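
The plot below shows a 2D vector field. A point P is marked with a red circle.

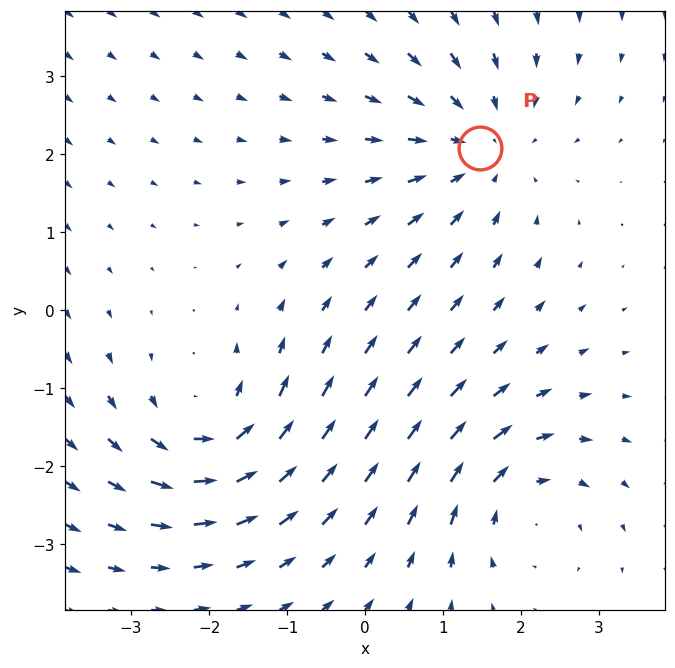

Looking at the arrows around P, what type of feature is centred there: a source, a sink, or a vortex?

At P (1.5, 2.1) the arrows converge inward. Divergence about -4, curl ≈0 — negative divergence with near-zero curl is a sink.

sink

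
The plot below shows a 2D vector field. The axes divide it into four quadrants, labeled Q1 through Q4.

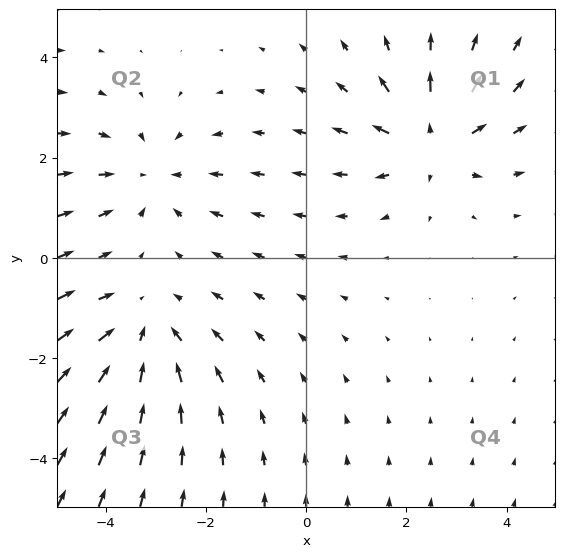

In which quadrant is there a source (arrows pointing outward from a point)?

The source sits at approximately (2.5, 2.3), which lies in quadrant Q1. The divergence there is about +3, positive as expected for a source.

Q1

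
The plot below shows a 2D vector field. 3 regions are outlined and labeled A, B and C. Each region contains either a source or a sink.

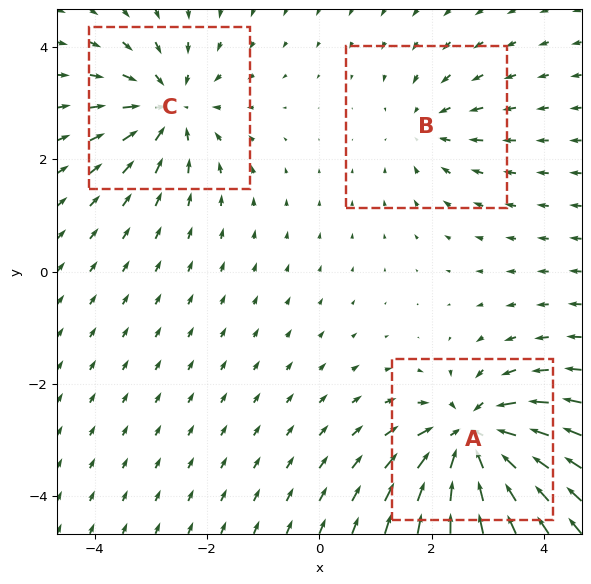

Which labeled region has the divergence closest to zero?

B

Divergence at each region's feature centre — A: about -6, B: about -2, C: about -4. Region B is closest to zero.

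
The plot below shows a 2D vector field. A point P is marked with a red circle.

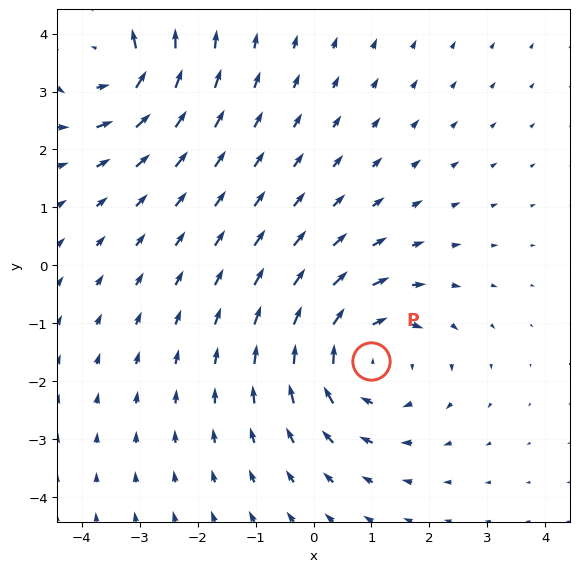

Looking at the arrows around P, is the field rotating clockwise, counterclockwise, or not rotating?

Near P at (1.0, -1.7) the arrows circulate clockwise. The curl (z-component) there is about -3; negative curl means clockwise rotation.

clockwise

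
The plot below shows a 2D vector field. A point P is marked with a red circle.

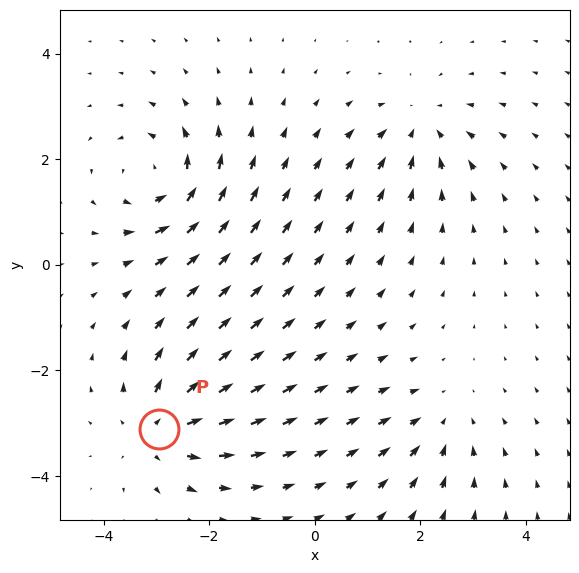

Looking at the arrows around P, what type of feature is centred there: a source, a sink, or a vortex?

At P (-2.9, -3.1) the arrows spread outward. Divergence about +5, curl ≈0 — positive divergence with near-zero curl is a source.

source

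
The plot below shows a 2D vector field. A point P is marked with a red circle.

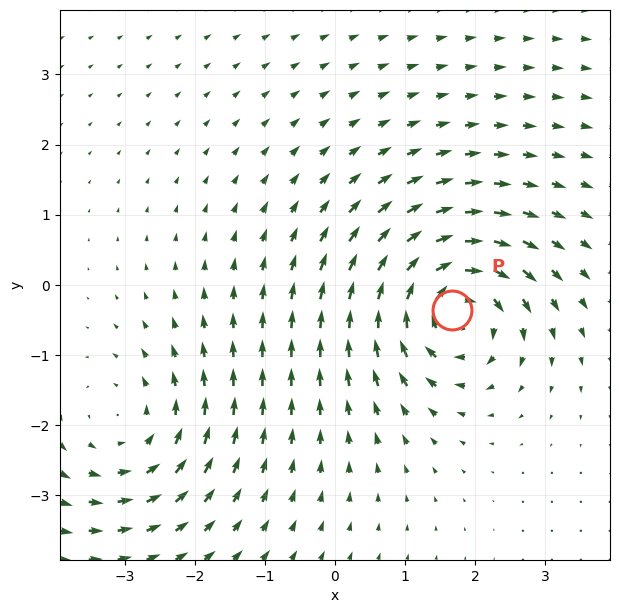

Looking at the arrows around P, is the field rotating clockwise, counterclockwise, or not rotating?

Near P at (1.7, -0.4) the arrows circulate clockwise. The curl (z-component) there is about -6; negative curl means clockwise rotation.

clockwise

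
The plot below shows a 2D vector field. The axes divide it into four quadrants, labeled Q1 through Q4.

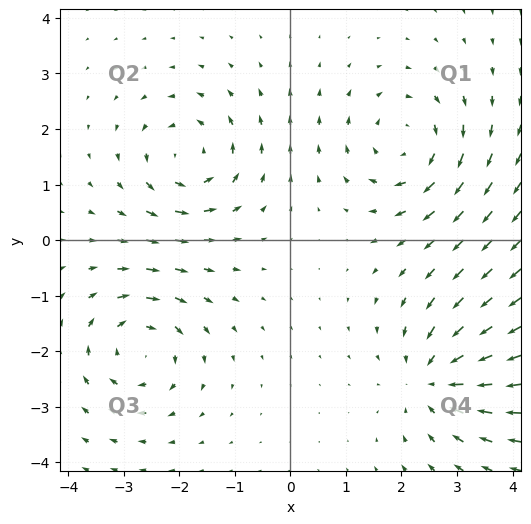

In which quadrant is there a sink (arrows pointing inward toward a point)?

Q4

The sink sits at approximately (2.6, -2.5), which lies in quadrant Q4. The divergence there is about -4, negative as expected for a sink.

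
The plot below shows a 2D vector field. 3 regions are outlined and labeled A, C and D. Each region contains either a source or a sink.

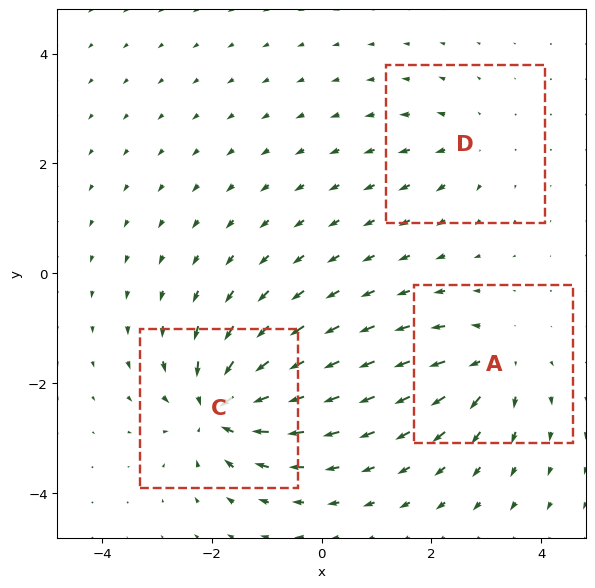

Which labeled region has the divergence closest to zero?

D

Divergence at each region's feature centre — A: about +4, C: about -6, D: about +3. Region D is closest to zero.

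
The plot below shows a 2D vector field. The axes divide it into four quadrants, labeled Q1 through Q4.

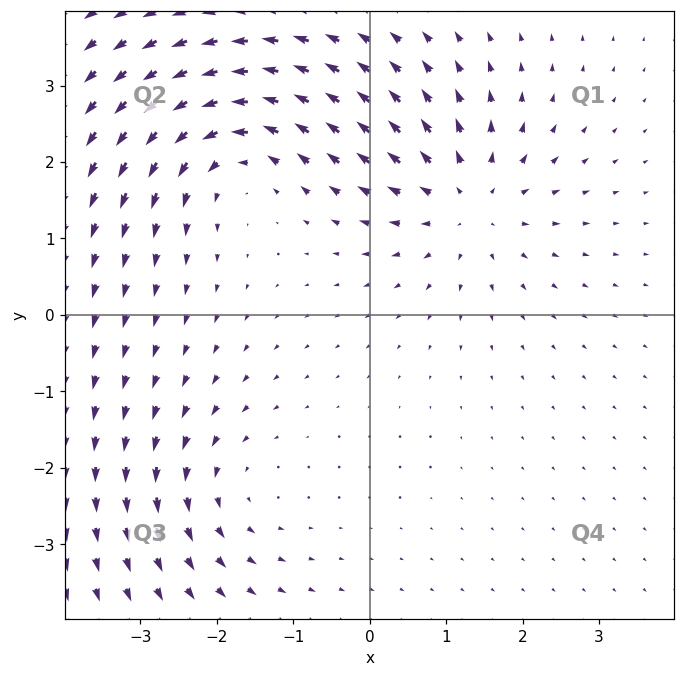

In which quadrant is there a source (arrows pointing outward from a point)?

Q1

The source sits at approximately (1.3, 1.5), which lies in quadrant Q1. The divergence there is about +5, positive as expected for a source.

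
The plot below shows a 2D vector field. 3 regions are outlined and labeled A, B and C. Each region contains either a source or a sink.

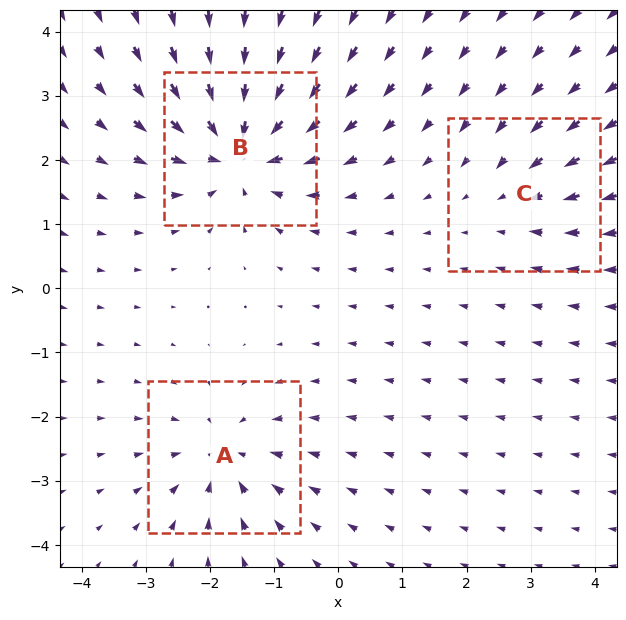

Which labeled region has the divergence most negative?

Divergence at each region's feature centre — A: about -4, B: about -6, C: about -2. Region B is most negative.

B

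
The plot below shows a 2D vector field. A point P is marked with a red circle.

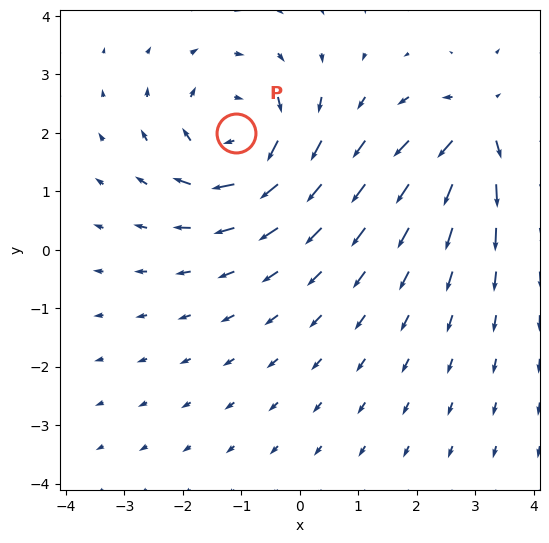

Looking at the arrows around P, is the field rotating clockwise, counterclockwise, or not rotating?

Near P at (-1.1, 2.0) the arrows circulate clockwise. The curl (z-component) there is about -5; negative curl means clockwise rotation.

clockwise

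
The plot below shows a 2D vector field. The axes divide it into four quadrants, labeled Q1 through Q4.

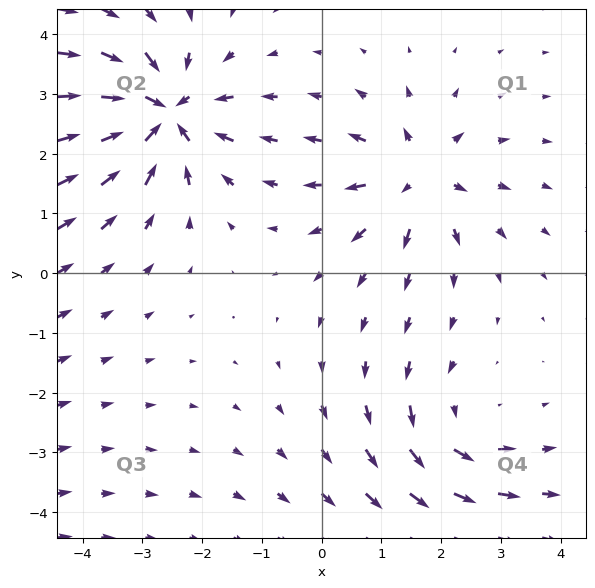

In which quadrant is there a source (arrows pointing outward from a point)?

The source sits at approximately (1.6, 1.6), which lies in quadrant Q1. The divergence there is about +4, positive as expected for a source.

Q1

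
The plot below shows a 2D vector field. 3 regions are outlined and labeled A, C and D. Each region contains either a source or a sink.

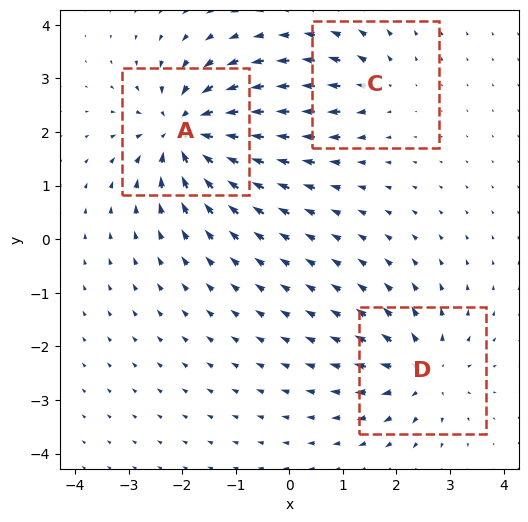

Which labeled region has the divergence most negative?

Divergence at each region's feature centre — A: about -6, C: about +3, D: about +4. Region A is most negative.

A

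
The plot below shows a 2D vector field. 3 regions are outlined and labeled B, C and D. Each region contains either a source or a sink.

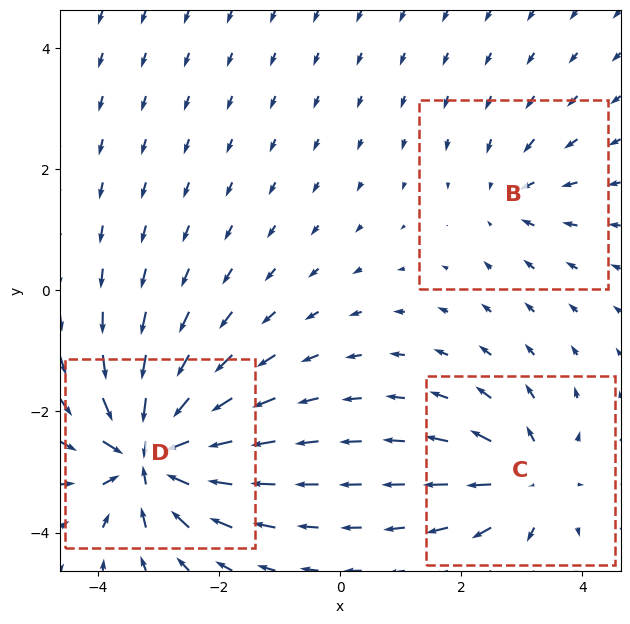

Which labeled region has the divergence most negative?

Divergence at each region's feature centre — B: about -2, C: about +4, D: about -7. Region D is most negative.

D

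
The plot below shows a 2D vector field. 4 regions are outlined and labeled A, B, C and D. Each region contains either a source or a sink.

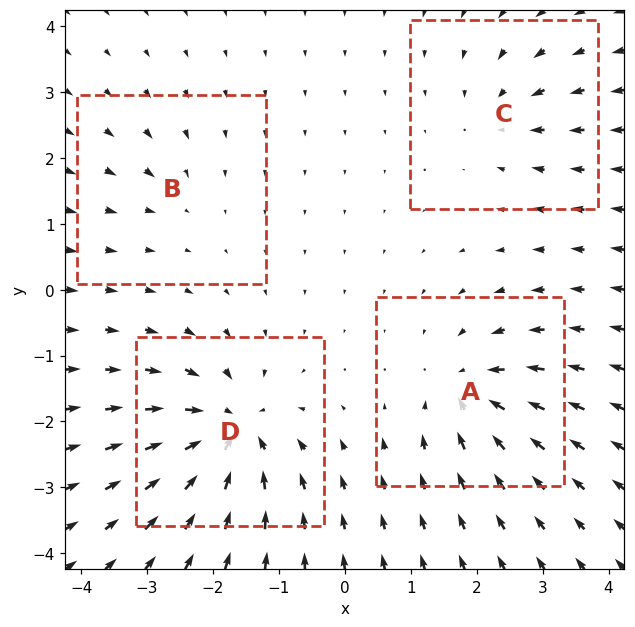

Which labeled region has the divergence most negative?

Divergence at each region's feature centre — A: about -6, B: about -3, C: about -4, D: about -8. Region D is most negative.

D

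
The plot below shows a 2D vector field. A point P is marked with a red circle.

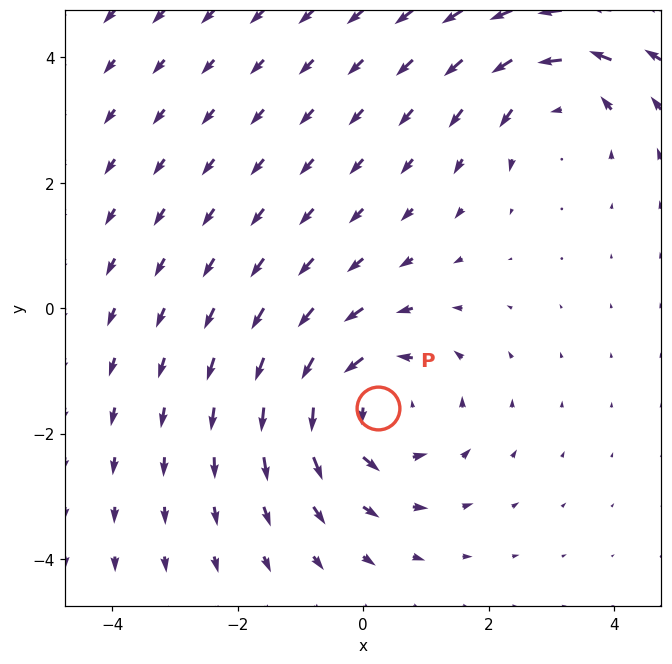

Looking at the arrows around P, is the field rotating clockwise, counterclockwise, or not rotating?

counterclockwise

Near P at (0.2, -1.6) the arrows circulate counterclockwise. The curl (z-component) there is about +3; positive curl means counterclockwise rotation.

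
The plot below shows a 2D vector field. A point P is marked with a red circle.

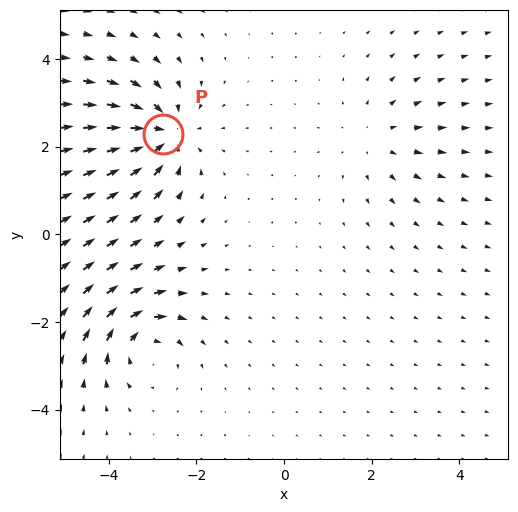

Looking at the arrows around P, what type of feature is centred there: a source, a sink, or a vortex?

At P (-2.8, 2.3) the arrows converge inward. Divergence about -5, curl ≈0 — negative divergence with near-zero curl is a sink.

sink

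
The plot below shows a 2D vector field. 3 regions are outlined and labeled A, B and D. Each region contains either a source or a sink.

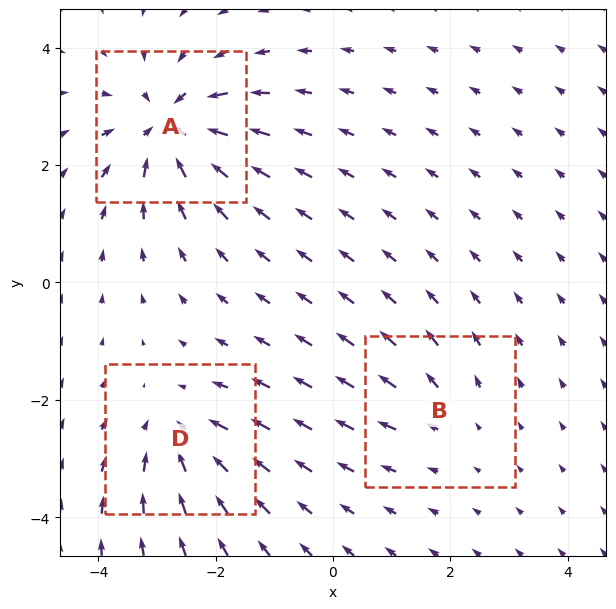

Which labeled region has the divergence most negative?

A

Divergence at each region's feature centre — A: about -6, B: about +2, D: about -4. Region A is most negative.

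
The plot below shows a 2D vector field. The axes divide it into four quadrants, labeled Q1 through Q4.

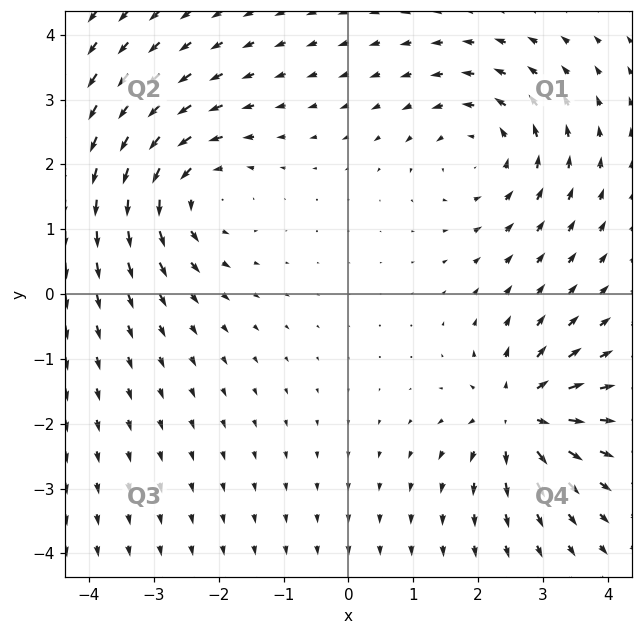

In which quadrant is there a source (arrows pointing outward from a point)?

The source sits at approximately (2.6, -1.9), which lies in quadrant Q4. The divergence there is about +6, positive as expected for a source.

Q4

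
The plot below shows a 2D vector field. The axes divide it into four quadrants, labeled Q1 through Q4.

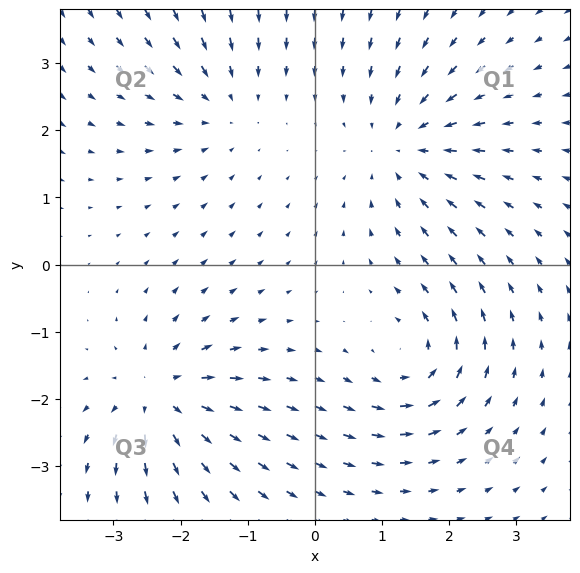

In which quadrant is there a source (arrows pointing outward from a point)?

Q3

The source sits at approximately (-2.3, -2.0), which lies in quadrant Q3. The divergence there is about +6, positive as expected for a source.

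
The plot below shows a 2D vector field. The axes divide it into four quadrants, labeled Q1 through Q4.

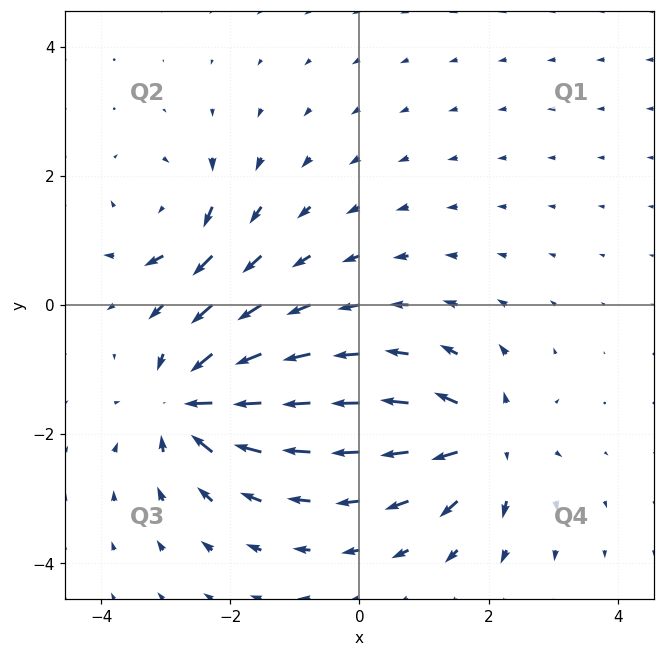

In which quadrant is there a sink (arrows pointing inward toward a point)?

The sink sits at approximately (-2.6, -1.5), which lies in quadrant Q3. The divergence there is about -7, negative as expected for a sink.

Q3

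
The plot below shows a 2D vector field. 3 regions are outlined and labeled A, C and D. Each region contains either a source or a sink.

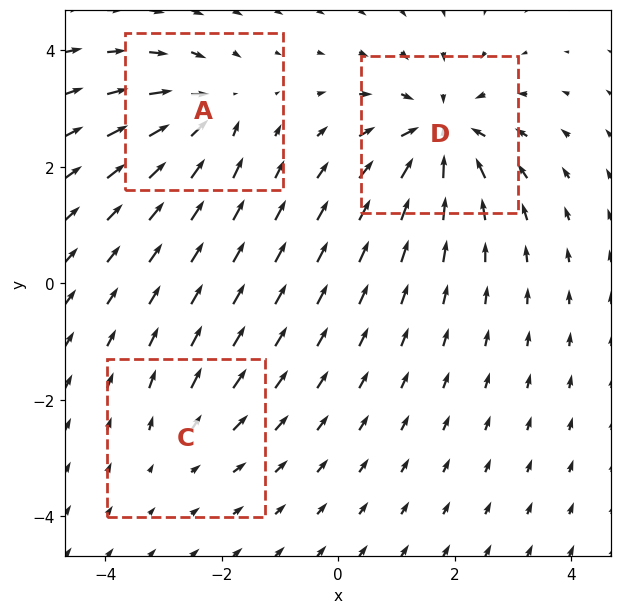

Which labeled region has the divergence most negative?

Divergence at each region's feature centre — A: about -4, C: about +2, D: about -6. Region D is most negative.

D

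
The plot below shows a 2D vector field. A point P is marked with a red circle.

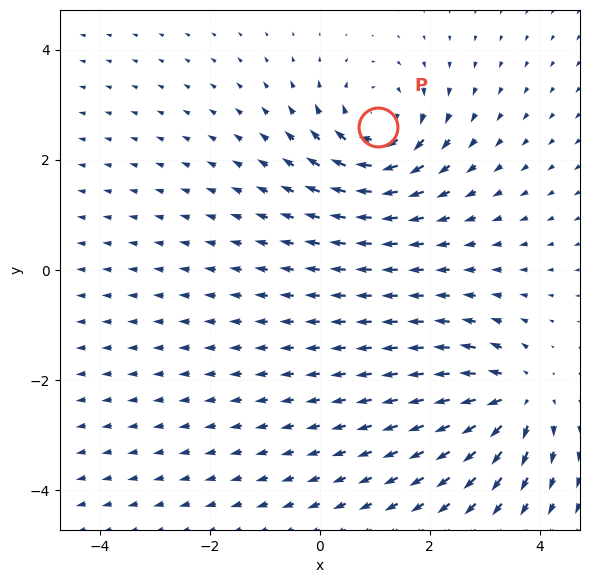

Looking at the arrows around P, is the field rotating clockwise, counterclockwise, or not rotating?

clockwise

Near P at (1.1, 2.6) the arrows circulate clockwise. The curl (z-component) there is about -5; negative curl means clockwise rotation.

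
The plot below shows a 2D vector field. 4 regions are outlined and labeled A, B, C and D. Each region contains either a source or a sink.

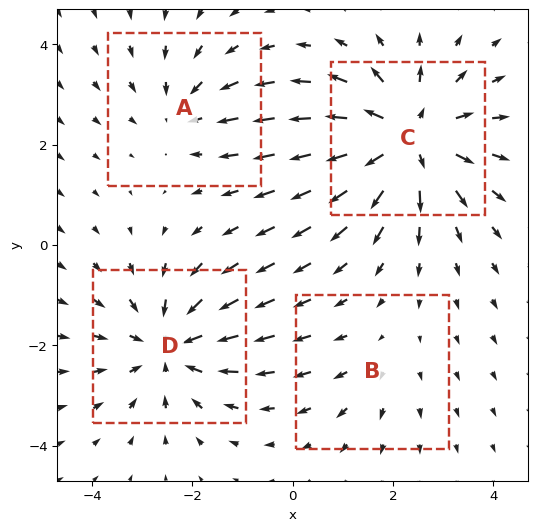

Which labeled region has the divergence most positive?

Divergence at each region's feature centre — A: about -3, B: about +2, C: about +6, D: about -4. Region C is most positive.

C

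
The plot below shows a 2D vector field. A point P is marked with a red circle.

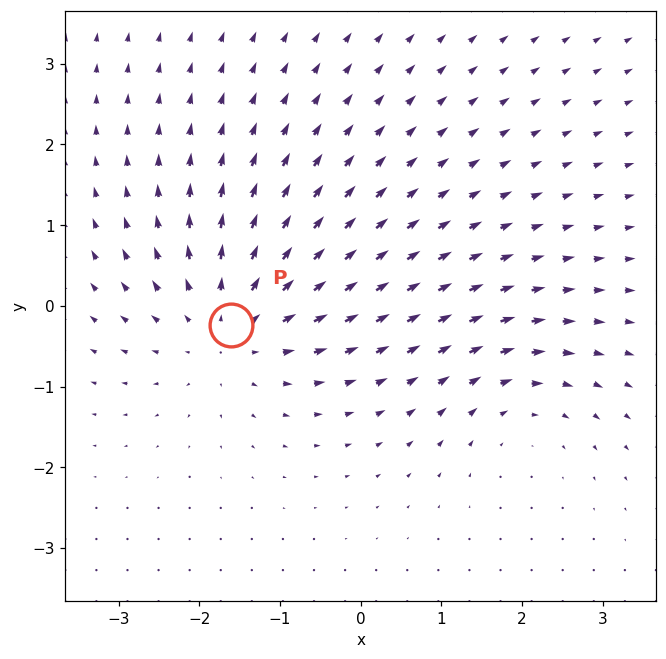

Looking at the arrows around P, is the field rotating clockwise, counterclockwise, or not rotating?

not rotating

Near P at (-1.6, -0.2) the arrows show no circulation. The curl there is ≈0.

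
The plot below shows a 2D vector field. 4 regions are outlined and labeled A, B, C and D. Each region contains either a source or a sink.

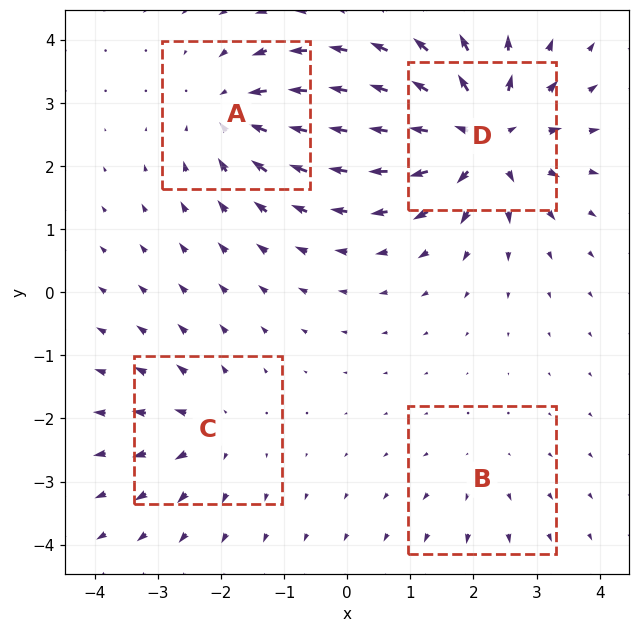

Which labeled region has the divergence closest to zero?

Divergence at each region's feature centre — A: about -5, B: about +2, C: about +4, D: about +8. Region B is closest to zero.

B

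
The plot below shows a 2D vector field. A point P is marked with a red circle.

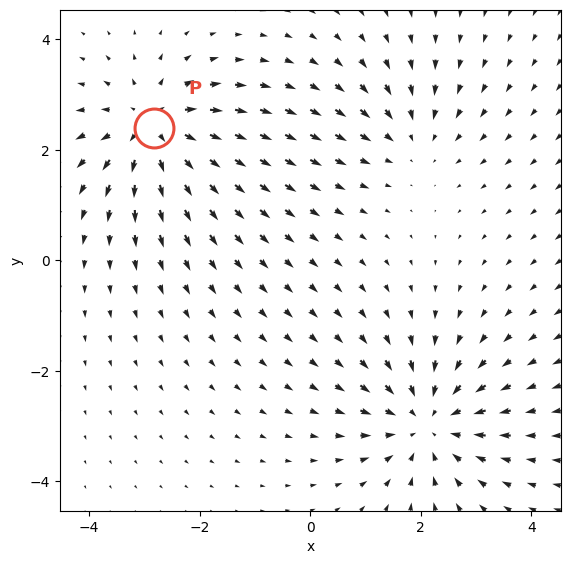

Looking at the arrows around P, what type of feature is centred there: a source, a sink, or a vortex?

At P (-2.8, 2.4) the arrows spread outward. Divergence about +5, curl ≈0 — positive divergence with near-zero curl is a source.

source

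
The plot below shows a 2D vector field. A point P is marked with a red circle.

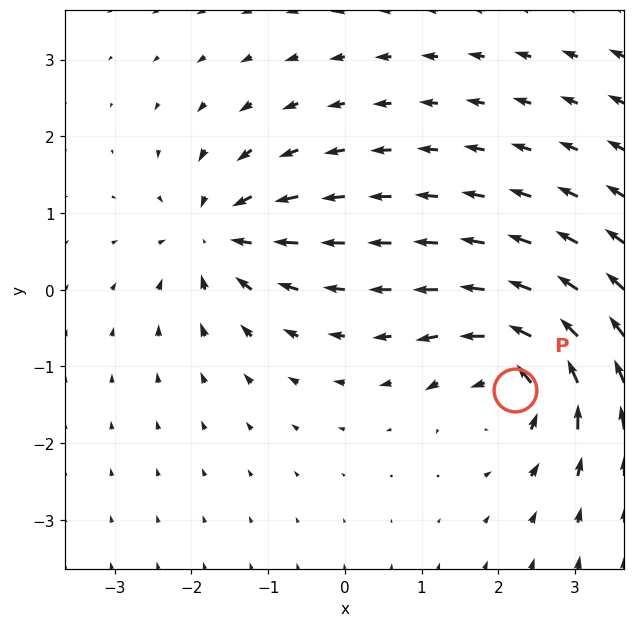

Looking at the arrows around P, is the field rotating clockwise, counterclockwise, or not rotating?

Near P at (2.2, -1.3) the arrows circulate counterclockwise. The curl (z-component) there is about +5; positive curl means counterclockwise rotation.

counterclockwise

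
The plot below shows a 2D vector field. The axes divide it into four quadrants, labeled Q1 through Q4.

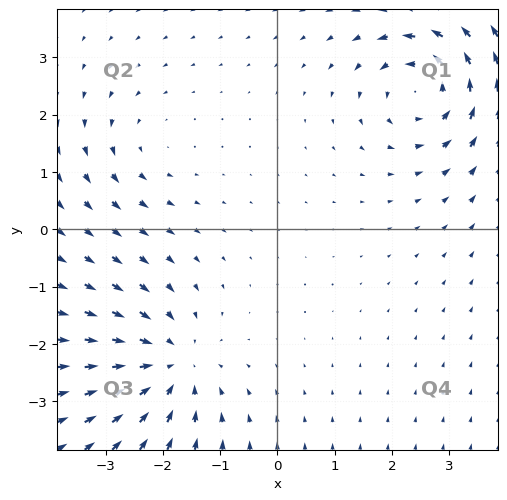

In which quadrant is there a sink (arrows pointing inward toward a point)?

Q3

The sink sits at approximately (-1.9, -2.4), which lies in quadrant Q3. The divergence there is about -4, negative as expected for a sink.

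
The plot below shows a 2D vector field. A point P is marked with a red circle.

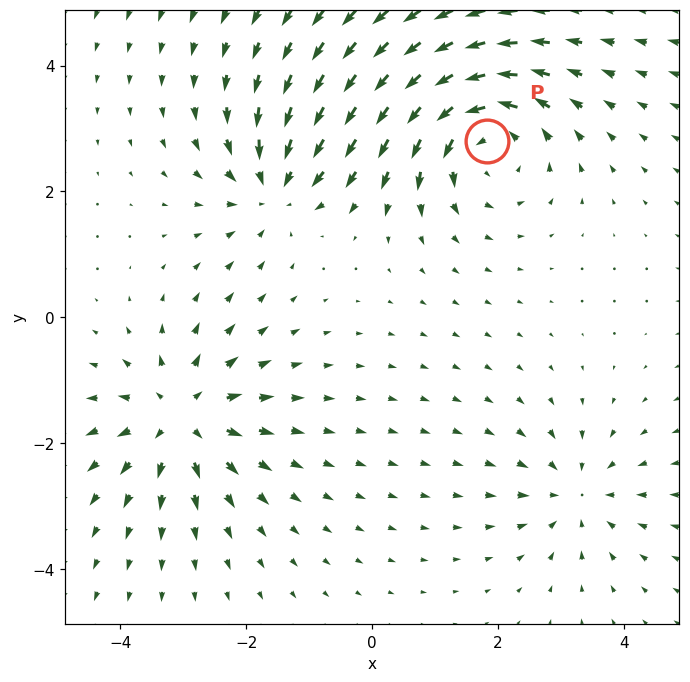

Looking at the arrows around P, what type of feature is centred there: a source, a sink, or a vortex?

vortex

At P (1.8, 2.8) the arrows circulate counterclockwise. Divergence ≈0, curl about +5 — near-zero divergence with nonzero curl is a vortex.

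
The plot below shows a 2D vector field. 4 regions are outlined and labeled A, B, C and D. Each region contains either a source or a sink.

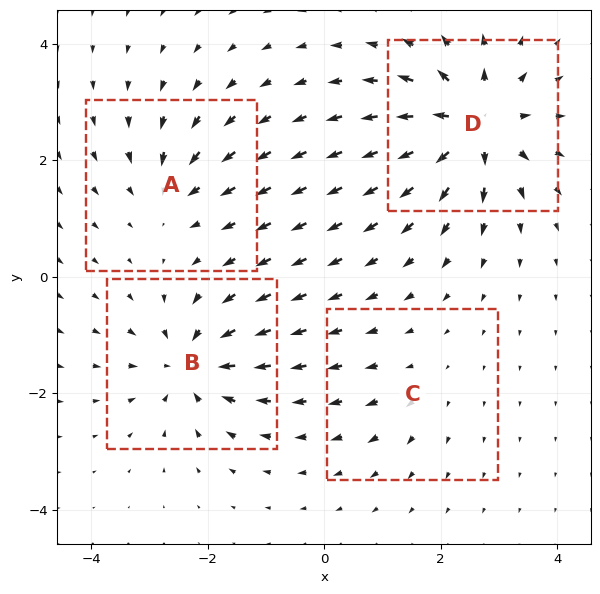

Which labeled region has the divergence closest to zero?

C

Divergence at each region's feature centre — A: about -4, B: about -6, C: about +2, D: about +8. Region C is closest to zero.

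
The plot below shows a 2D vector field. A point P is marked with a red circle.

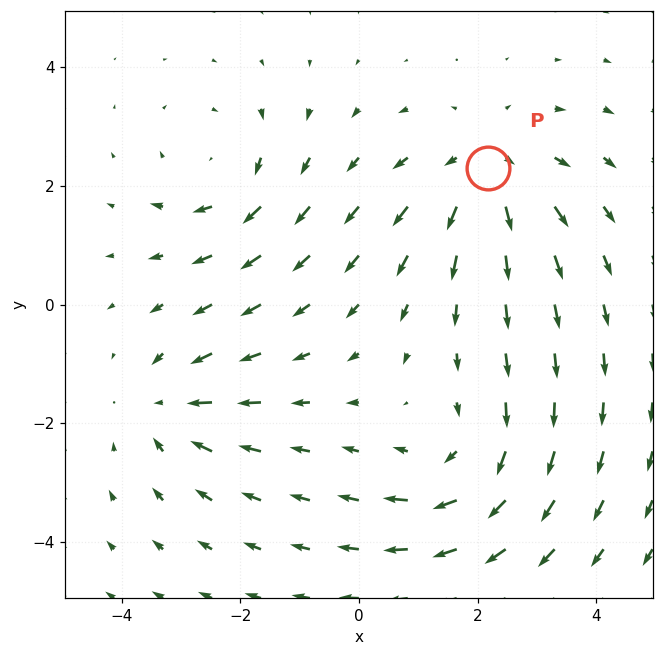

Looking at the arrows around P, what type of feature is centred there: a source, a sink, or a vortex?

At P (2.2, 2.3) the arrows spread outward. Divergence about +4, curl ≈0 — positive divergence with near-zero curl is a source.

source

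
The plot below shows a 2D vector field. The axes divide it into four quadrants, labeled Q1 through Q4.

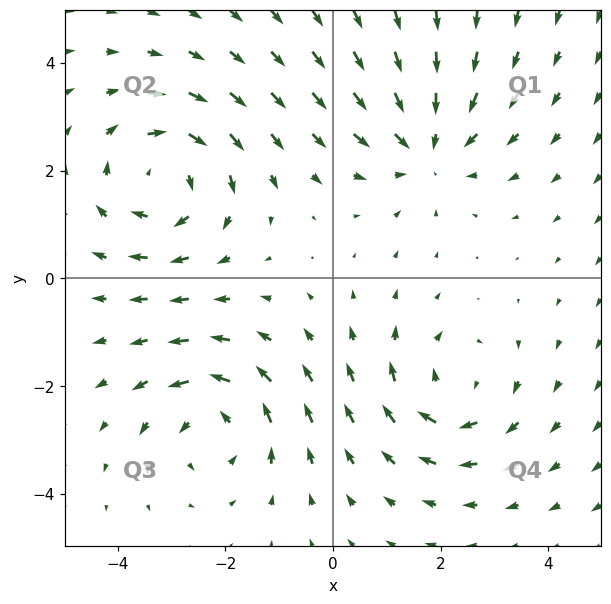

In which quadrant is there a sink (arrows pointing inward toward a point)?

Q1

The sink sits at approximately (1.7, 2.5), which lies in quadrant Q1. The divergence there is about -4, negative as expected for a sink.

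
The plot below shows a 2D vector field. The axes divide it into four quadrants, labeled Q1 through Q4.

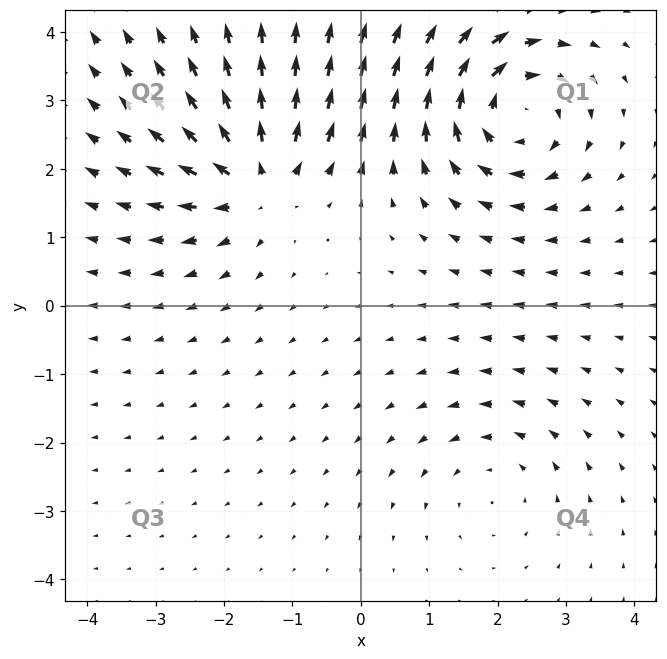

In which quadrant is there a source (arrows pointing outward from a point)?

The source sits at approximately (-1.5, 1.8), which lies in quadrant Q2. The divergence there is about +5, positive as expected for a source.

Q2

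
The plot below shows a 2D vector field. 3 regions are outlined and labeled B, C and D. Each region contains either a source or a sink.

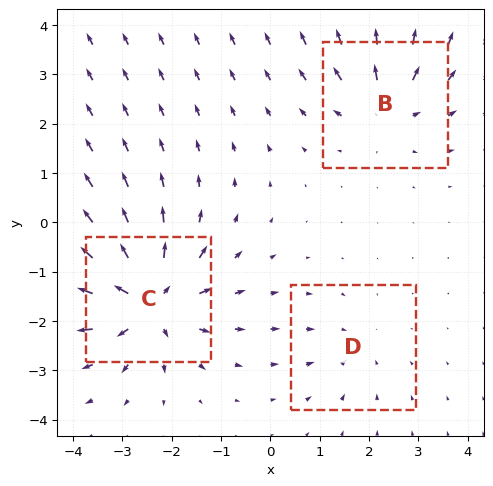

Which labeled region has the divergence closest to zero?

Divergence at each region's feature centre — B: about +4, C: about +6, D: about -2. Region D is closest to zero.

D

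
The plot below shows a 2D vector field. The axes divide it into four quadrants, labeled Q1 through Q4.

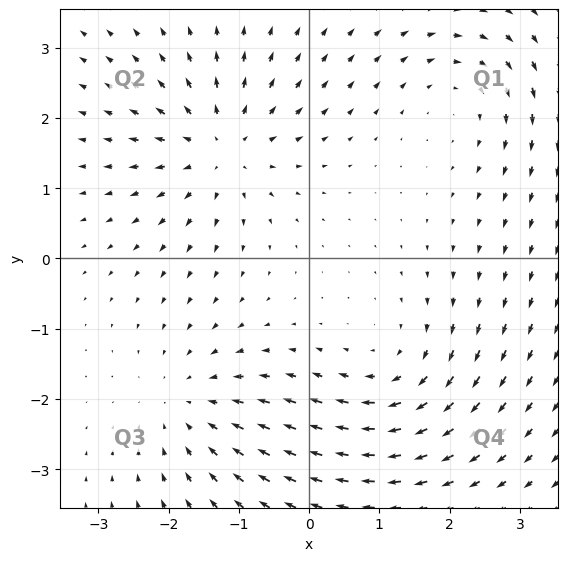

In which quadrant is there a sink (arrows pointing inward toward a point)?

The sink sits at approximately (-1.7, -2.1), which lies in quadrant Q3. The divergence there is about -2, negative as expected for a sink.

Q3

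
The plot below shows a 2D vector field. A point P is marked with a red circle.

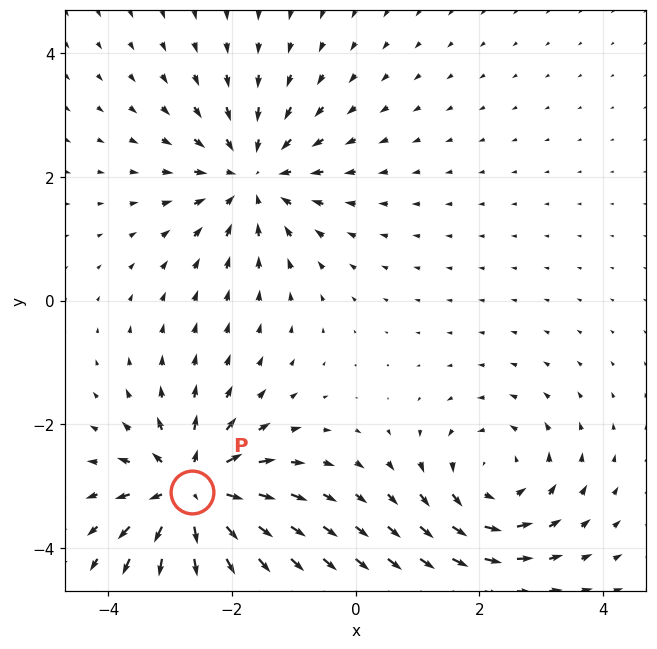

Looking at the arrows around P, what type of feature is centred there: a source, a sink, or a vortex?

source

At P (-2.6, -3.1) the arrows spread outward. Divergence about +6, curl ≈0 — positive divergence with near-zero curl is a source.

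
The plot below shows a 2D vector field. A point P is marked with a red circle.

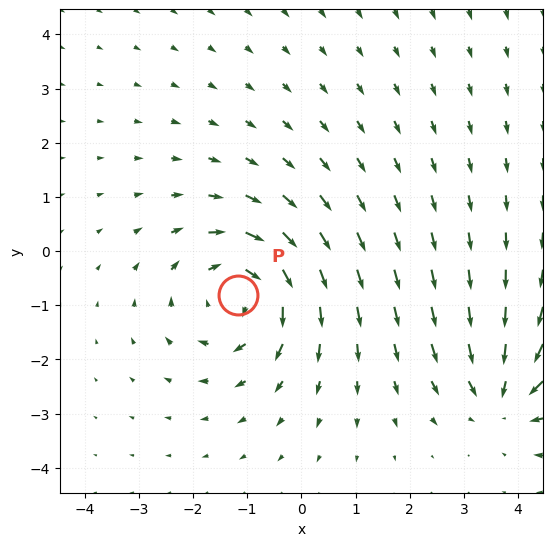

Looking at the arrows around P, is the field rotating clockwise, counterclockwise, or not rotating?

Near P at (-1.2, -0.8) the arrows circulate clockwise. The curl (z-component) there is about -4; negative curl means clockwise rotation.

clockwise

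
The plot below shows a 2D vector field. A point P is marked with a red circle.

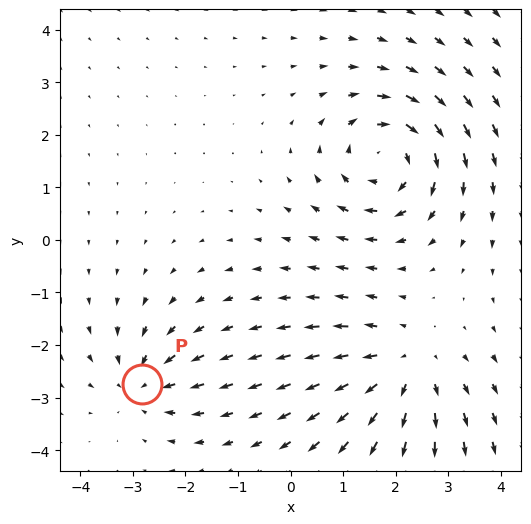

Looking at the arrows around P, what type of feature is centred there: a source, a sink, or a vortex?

sink

At P (-2.8, -2.7) the arrows converge inward. Divergence about -4, curl ≈0 — negative divergence with near-zero curl is a sink.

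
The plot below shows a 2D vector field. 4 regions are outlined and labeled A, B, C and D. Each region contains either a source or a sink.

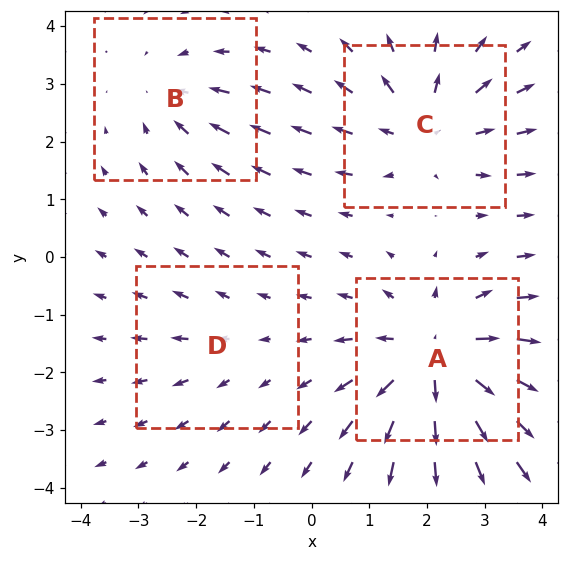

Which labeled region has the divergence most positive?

Divergence at each region's feature centre — A: about +7, B: about -3, C: about +5, D: about +2. Region A is most positive.

A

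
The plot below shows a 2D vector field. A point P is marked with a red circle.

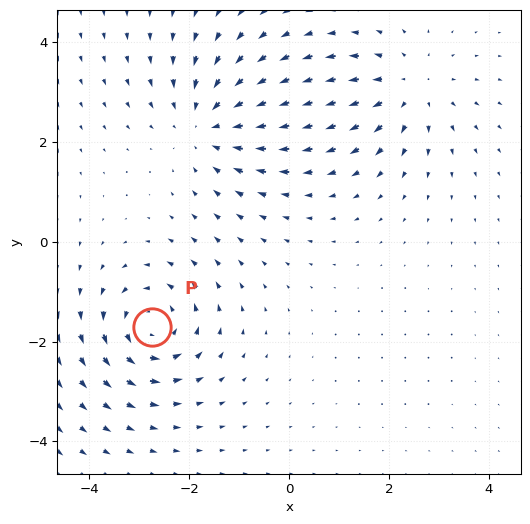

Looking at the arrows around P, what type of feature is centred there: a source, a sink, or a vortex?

vortex

At P (-2.8, -1.7) the arrows circulate counterclockwise. Divergence ≈0, curl about +4 — near-zero divergence with nonzero curl is a vortex.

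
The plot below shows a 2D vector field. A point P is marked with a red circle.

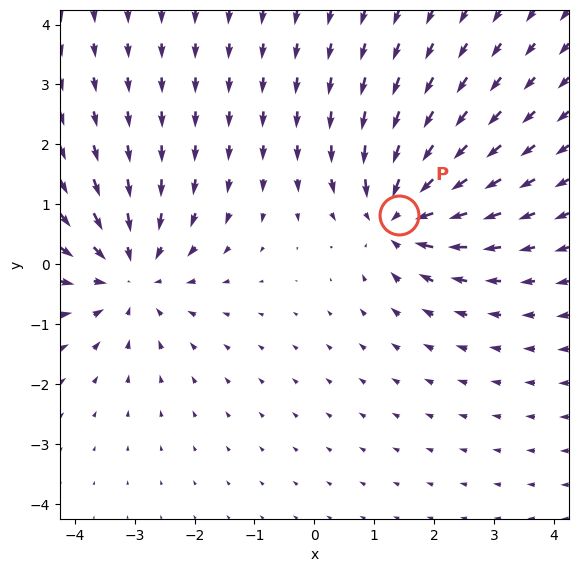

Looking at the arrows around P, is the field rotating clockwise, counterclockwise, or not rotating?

Near P at (1.4, 0.8) the arrows show no circulation. The curl there is ≈0.

not rotating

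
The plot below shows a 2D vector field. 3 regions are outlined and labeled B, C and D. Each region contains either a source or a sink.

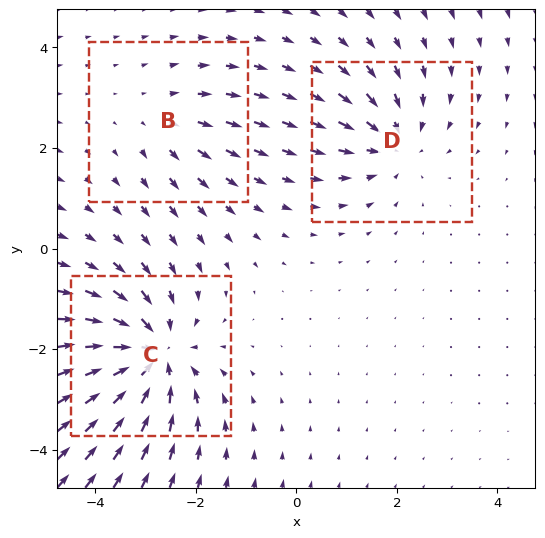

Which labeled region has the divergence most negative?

Divergence at each region's feature centre — B: about +2, C: about -5, D: about -3. Region C is most negative.

C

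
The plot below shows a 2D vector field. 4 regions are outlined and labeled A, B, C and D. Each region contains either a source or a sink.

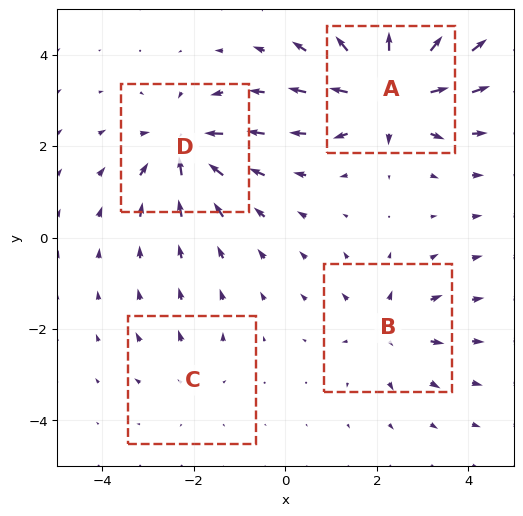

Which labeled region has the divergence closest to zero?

Divergence at each region's feature centre — A: about +9, B: about +4, C: about +3, D: about -6. Region C is closest to zero.

C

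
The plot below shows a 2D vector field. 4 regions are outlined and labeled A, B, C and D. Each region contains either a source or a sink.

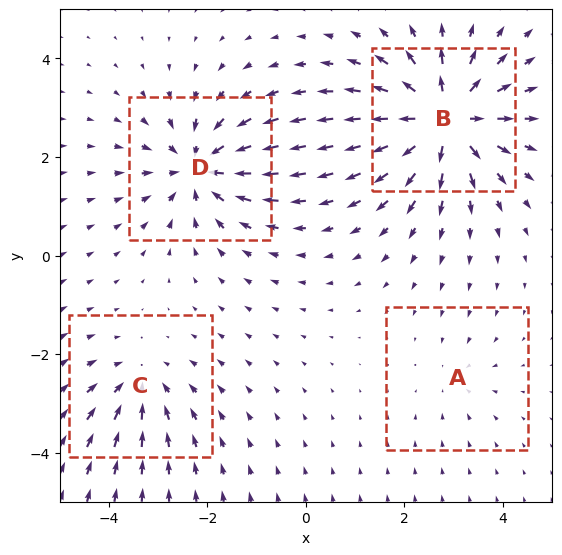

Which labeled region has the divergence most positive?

Divergence at each region's feature centre — A: about -2, B: about +8, C: about -4, D: about -6. Region B is most positive.

B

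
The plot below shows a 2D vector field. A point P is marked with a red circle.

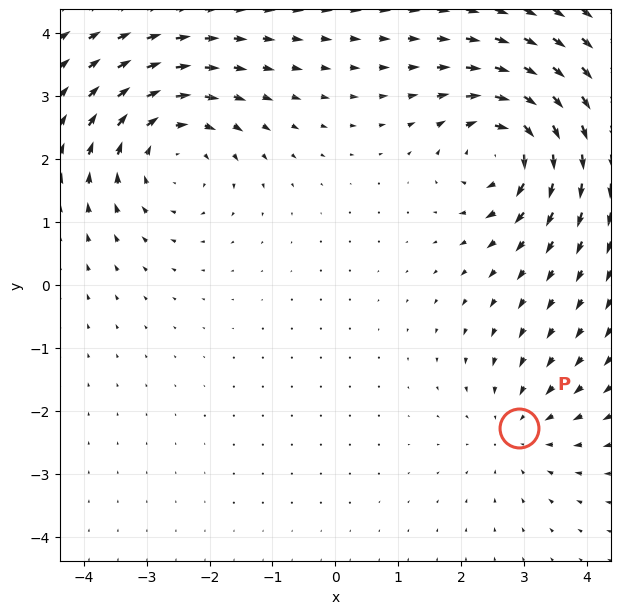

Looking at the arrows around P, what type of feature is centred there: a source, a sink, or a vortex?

sink

At P (2.9, -2.3) the arrows converge inward. Divergence about -3, curl ≈0 — negative divergence with near-zero curl is a sink.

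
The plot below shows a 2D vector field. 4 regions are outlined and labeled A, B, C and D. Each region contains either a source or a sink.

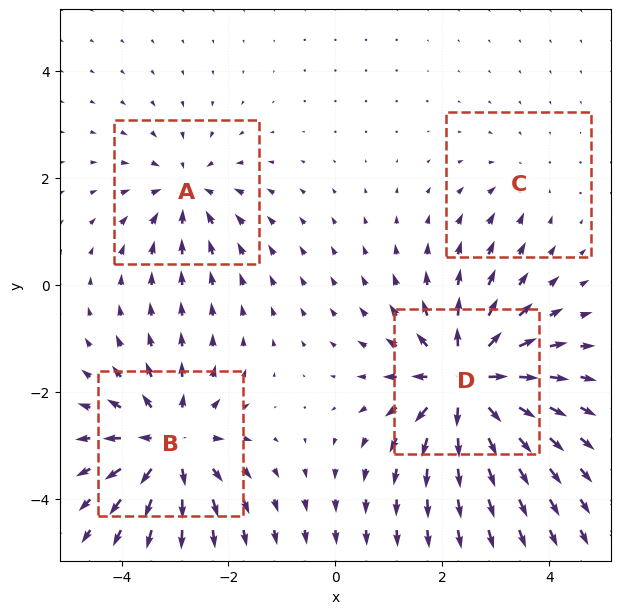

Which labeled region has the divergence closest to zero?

C

Divergence at each region's feature centre — A: about -4, B: about +6, C: about -2, D: about +8. Region C is closest to zero.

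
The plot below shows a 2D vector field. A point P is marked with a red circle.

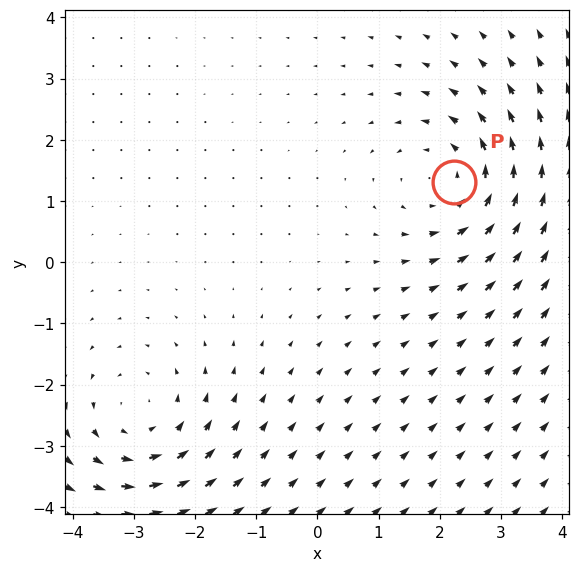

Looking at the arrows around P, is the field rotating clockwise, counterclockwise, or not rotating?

counterclockwise

Near P at (2.2, 1.3) the arrows circulate counterclockwise. The curl (z-component) there is about +3; positive curl means counterclockwise rotation.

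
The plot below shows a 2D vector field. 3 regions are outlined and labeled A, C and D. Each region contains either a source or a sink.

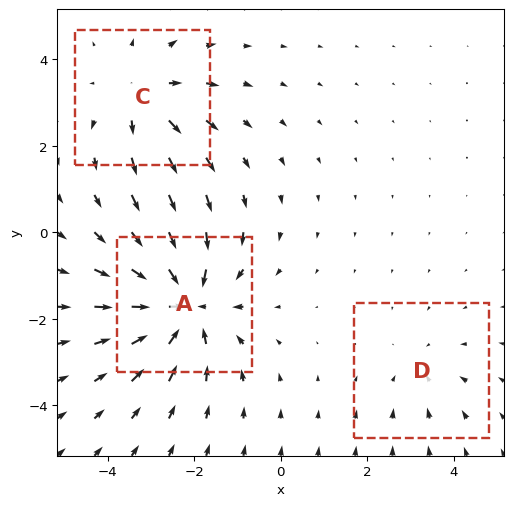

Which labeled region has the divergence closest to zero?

D

Divergence at each region's feature centre — A: about -5, C: about +3, D: about -2. Region D is closest to zero.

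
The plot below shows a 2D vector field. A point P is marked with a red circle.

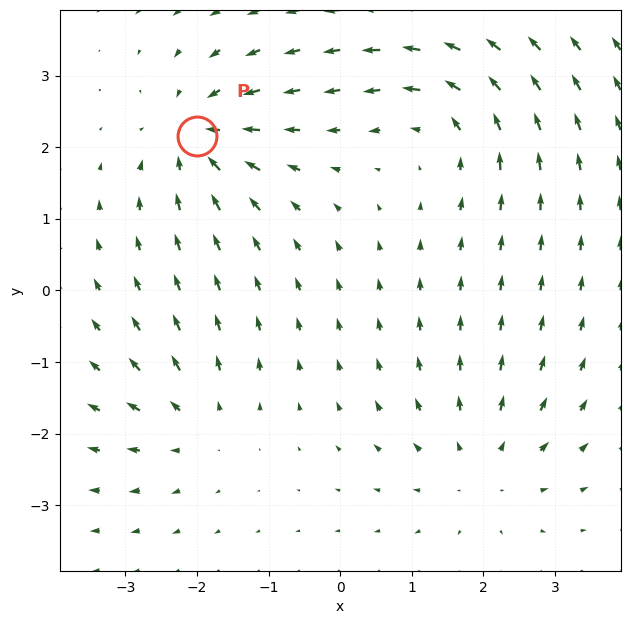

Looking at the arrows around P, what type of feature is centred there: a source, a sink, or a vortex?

At P (-2.0, 2.2) the arrows converge inward. Divergence about -5, curl ≈0 — negative divergence with near-zero curl is a sink.

sink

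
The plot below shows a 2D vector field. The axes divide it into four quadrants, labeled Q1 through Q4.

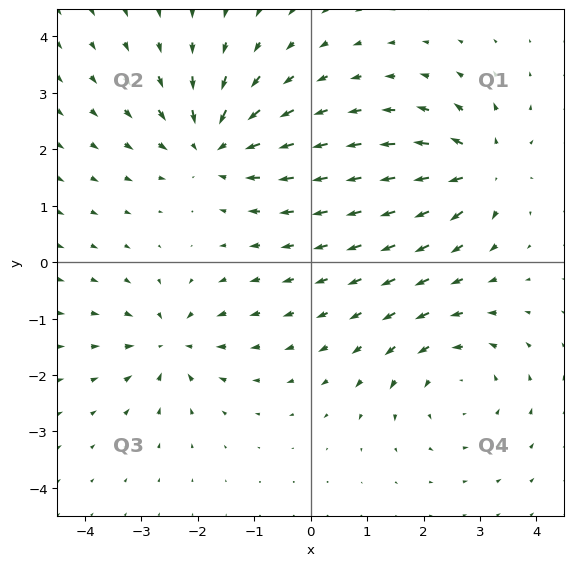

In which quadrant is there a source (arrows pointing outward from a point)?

Q1

The source sits at approximately (3.0, 1.7), which lies in quadrant Q1. The divergence there is about +6, positive as expected for a source.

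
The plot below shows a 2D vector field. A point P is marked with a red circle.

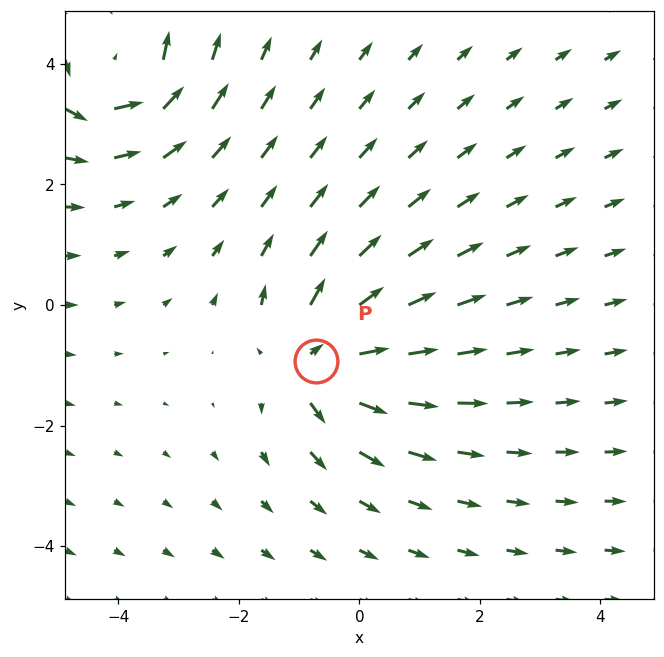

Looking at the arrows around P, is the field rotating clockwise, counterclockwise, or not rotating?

not rotating

Near P at (-0.7, -0.9) the arrows show no circulation. The curl there is ≈0.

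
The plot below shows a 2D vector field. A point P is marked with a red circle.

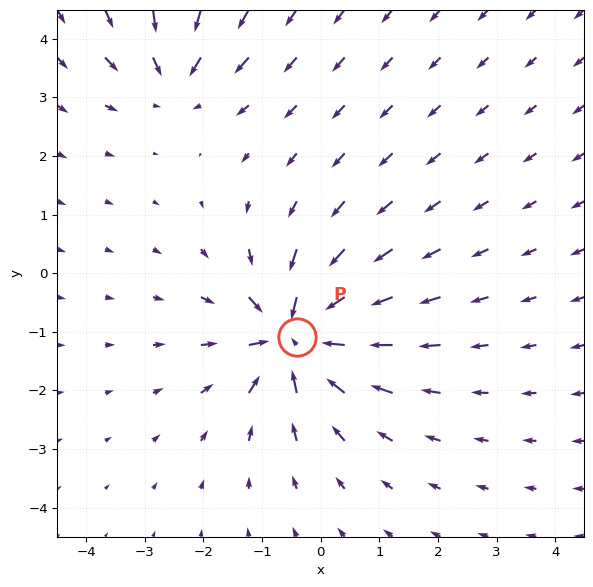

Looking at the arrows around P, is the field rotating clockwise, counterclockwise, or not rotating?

Near P at (-0.4, -1.1) the arrows show no circulation. The curl there is ≈0.

not rotating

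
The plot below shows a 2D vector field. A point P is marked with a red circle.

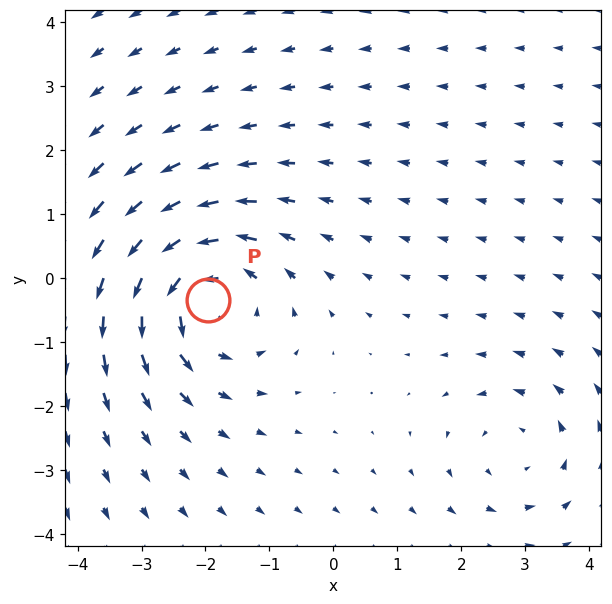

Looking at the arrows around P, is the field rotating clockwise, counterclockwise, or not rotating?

counterclockwise

Near P at (-2.0, -0.3) the arrows circulate counterclockwise. The curl (z-component) there is about +5; positive curl means counterclockwise rotation.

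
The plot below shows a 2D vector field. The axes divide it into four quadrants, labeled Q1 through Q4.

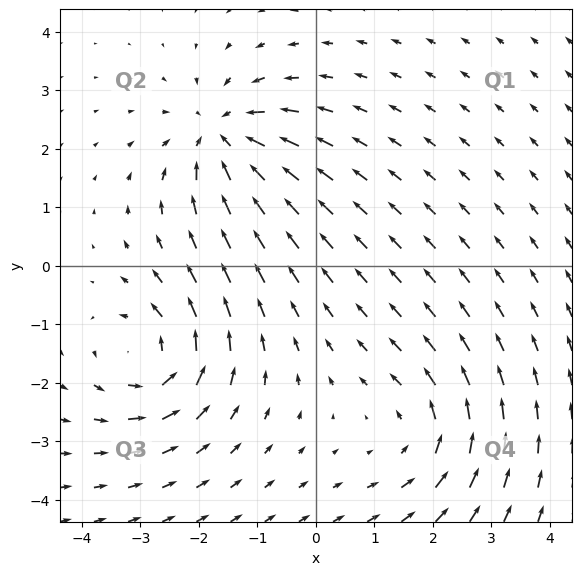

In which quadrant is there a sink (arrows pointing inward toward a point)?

Q2

The sink sits at approximately (-1.6, 2.2), which lies in quadrant Q2. The divergence there is about -6, negative as expected for a sink.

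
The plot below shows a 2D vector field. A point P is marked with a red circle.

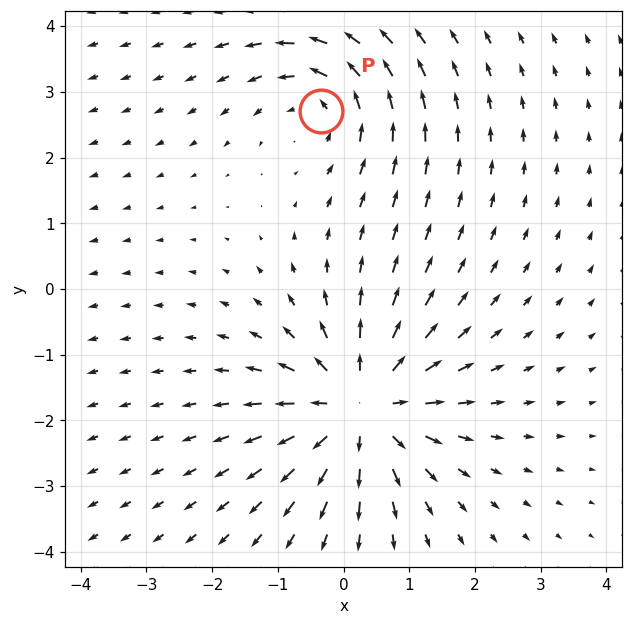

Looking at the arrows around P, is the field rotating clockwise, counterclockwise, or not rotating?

Near P at (-0.3, 2.7) the arrows circulate counterclockwise. The curl (z-component) there is about +4; positive curl means counterclockwise rotation.

counterclockwise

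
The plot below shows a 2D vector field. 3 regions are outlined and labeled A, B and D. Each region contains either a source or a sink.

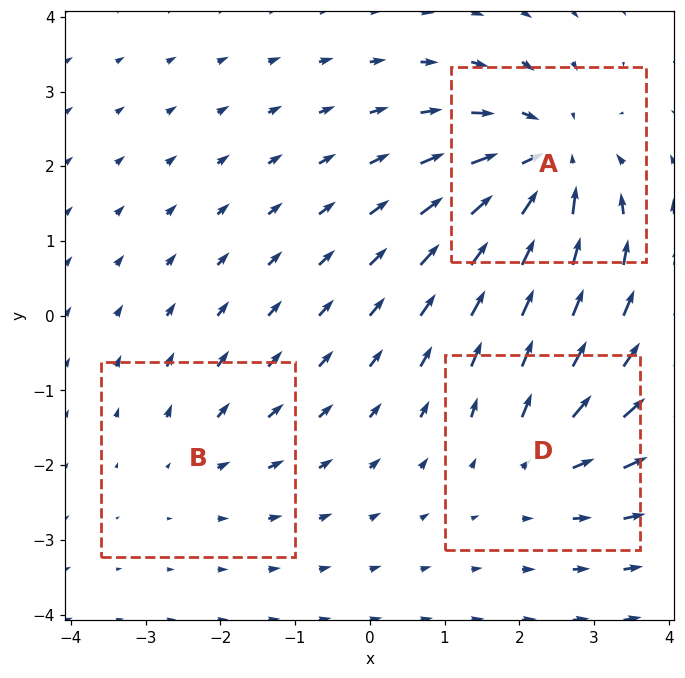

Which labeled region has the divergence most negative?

Divergence at each region's feature centre — A: about -5, B: about +2, D: about +3. Region A is most negative.

A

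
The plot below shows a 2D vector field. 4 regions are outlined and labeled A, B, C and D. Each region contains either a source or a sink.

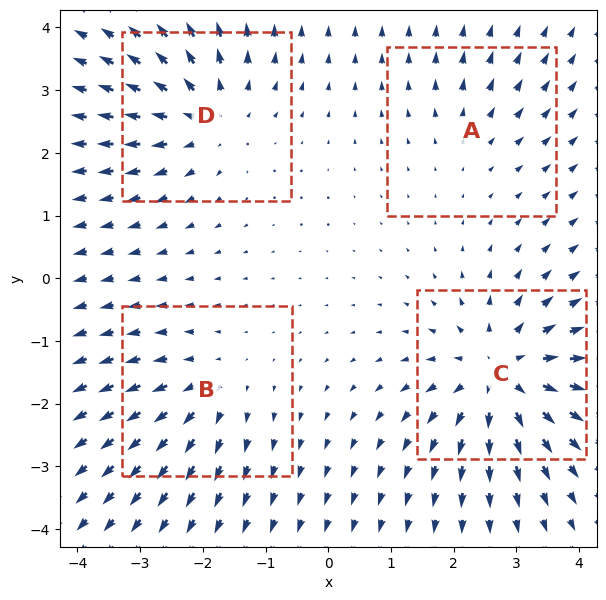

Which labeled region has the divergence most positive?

Divergence at each region's feature centre — A: about +2, B: about +4, C: about +7, D: about +5. Region C is most positive.

C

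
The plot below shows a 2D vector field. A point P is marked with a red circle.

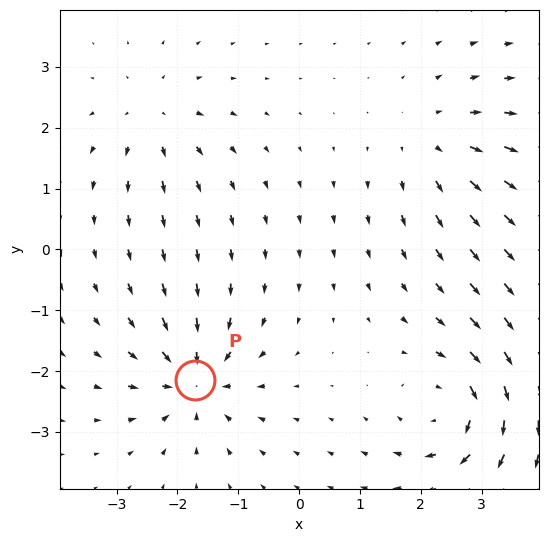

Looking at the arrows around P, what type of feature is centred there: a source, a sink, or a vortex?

At P (-1.7, -2.1) the arrows converge inward. Divergence about -6, curl ≈0 — negative divergence with near-zero curl is a sink.

sink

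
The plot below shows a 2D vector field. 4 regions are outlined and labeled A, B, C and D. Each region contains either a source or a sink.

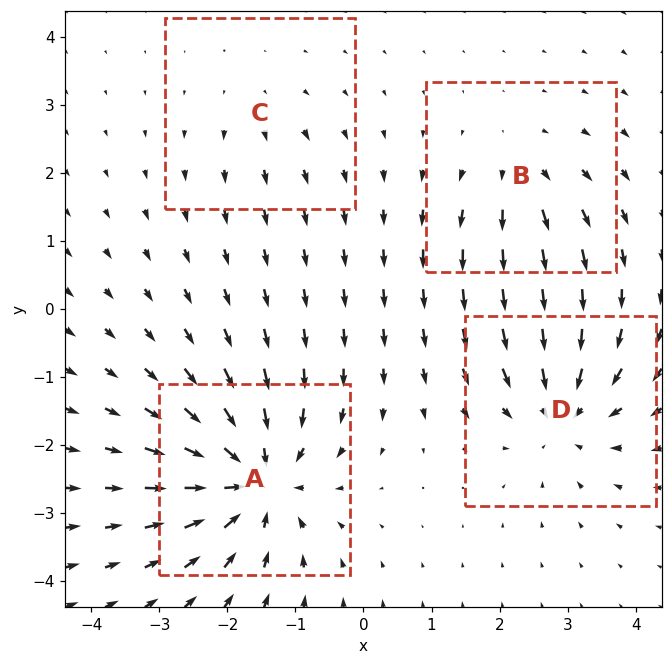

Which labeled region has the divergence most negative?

A

Divergence at each region's feature centre — A: about -8, B: about +4, C: about +2, D: about -6. Region A is most negative.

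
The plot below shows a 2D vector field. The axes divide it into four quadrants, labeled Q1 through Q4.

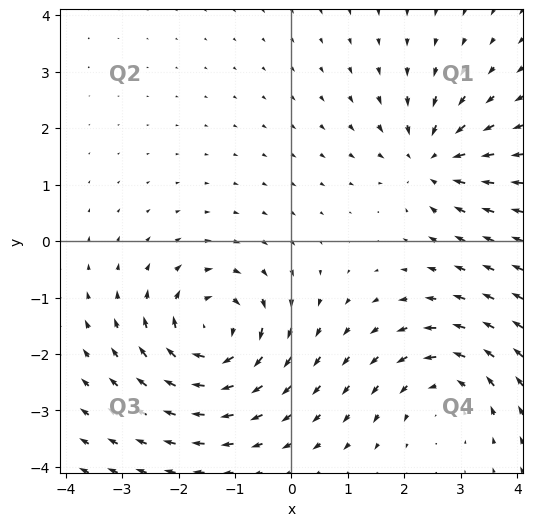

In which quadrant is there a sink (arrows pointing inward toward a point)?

The sink sits at approximately (2.5, 1.4), which lies in quadrant Q1. The divergence there is about -3, negative as expected for a sink.

Q1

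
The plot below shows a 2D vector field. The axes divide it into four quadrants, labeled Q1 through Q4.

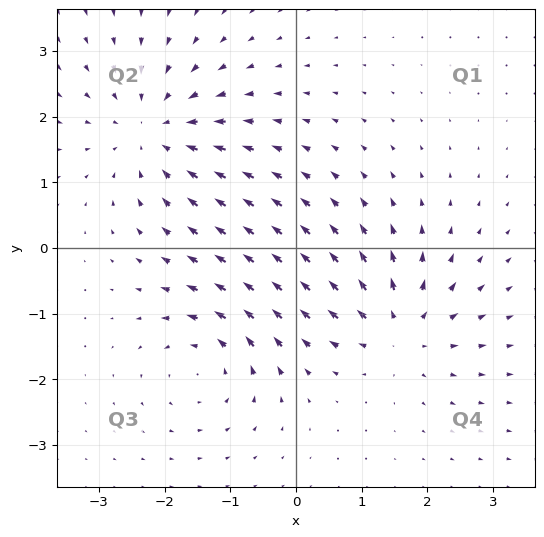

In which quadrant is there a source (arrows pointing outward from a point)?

Q4

The source sits at approximately (1.6, -1.2), which lies in quadrant Q4. The divergence there is about +5, positive as expected for a source.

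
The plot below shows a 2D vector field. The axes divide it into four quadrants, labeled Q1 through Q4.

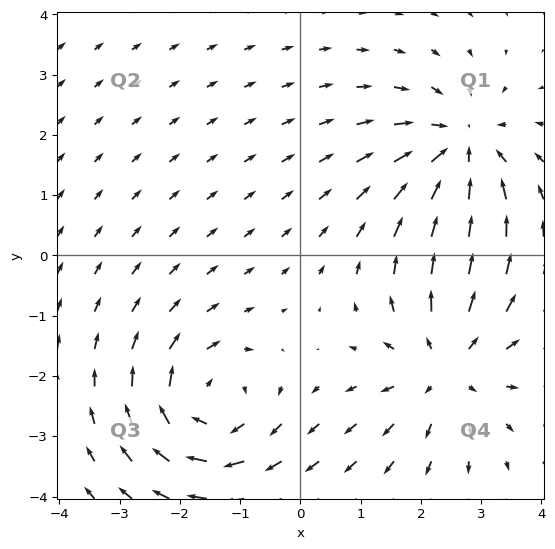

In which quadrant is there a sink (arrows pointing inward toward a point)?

The sink sits at approximately (2.7, 1.8), which lies in quadrant Q1. The divergence there is about -5, negative as expected for a sink.

Q1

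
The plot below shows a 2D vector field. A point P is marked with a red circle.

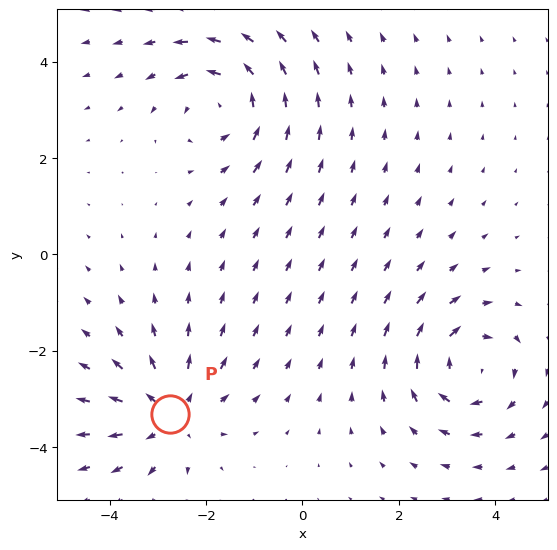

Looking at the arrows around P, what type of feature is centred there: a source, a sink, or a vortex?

At P (-2.7, -3.3) the arrows spread outward. Divergence about +4, curl ≈0 — positive divergence with near-zero curl is a source.

source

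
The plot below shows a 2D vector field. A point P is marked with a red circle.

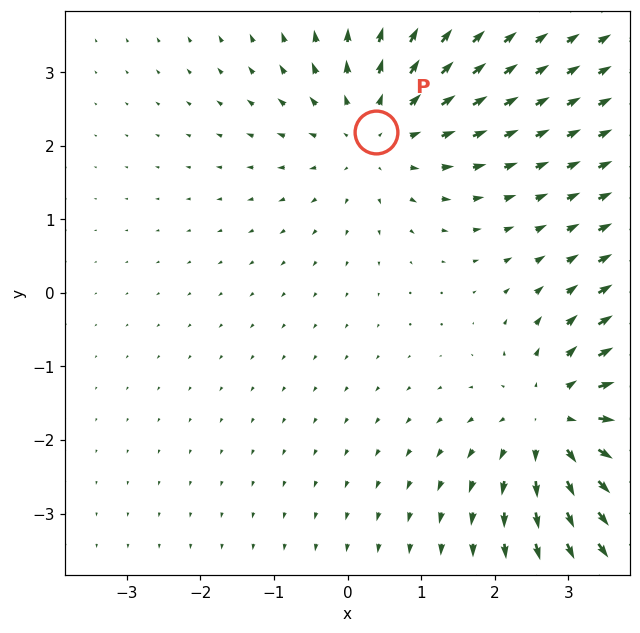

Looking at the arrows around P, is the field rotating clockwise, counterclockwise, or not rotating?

Near P at (0.4, 2.2) the arrows show no circulation. The curl there is ≈0.

not rotating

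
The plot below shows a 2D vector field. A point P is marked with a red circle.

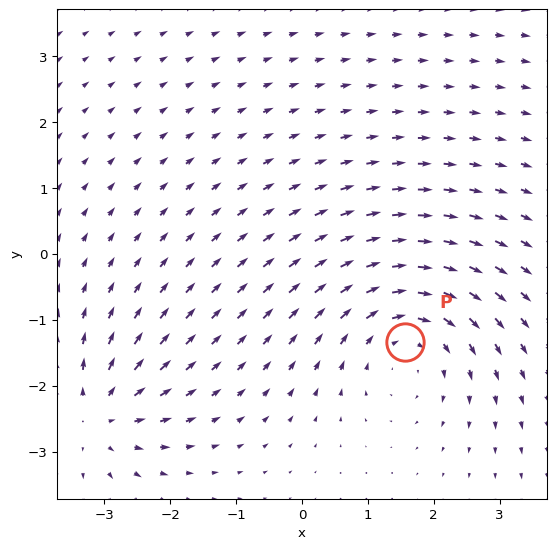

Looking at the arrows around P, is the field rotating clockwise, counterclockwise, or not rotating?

Near P at (1.6, -1.3) the arrows circulate clockwise. The curl (z-component) there is about -4; negative curl means clockwise rotation.

clockwise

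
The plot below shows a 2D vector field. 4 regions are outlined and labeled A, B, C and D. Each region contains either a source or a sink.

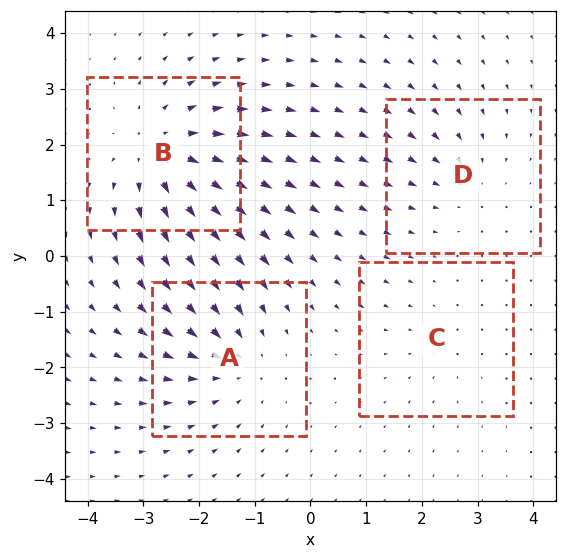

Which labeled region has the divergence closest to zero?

Divergence at each region's feature centre — A: about -4, B: about +6, C: about -2, D: about -3. Region C is closest to zero.

C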